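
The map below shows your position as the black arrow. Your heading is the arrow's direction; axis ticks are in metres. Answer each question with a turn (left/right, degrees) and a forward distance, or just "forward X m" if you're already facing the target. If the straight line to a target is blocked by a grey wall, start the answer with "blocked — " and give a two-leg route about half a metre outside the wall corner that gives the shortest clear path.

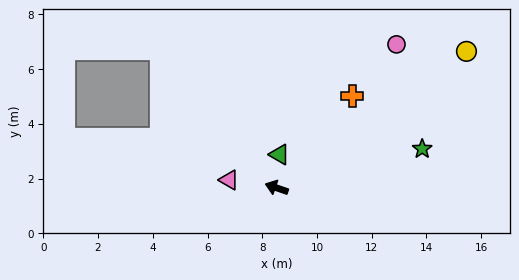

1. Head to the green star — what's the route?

turn right 146°, forward 5.5 m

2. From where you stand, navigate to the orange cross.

turn right 110°, forward 4.4 m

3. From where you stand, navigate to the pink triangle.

turn left 10°, forward 1.8 m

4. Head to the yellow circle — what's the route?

turn right 125°, forward 8.5 m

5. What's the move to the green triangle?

turn right 76°, forward 1.2 m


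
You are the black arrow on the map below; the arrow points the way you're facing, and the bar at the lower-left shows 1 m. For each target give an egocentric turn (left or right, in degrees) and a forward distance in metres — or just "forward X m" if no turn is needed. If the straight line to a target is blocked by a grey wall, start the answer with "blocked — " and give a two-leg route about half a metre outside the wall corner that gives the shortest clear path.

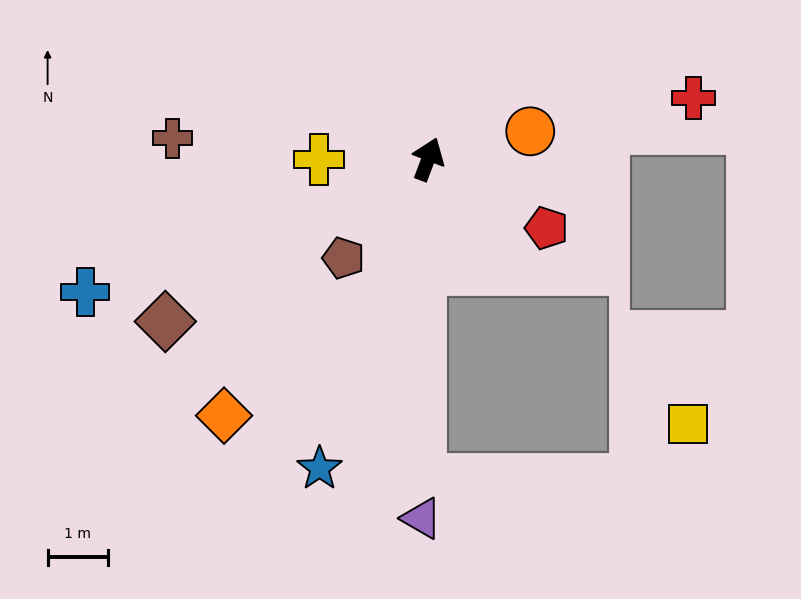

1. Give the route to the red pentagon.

turn right 99°, forward 2.3 m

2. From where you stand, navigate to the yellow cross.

turn left 111°, forward 1.8 m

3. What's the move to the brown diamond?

turn left 142°, forward 5.1 m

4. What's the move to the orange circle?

turn right 54°, forward 1.7 m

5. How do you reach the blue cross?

turn left 132°, forward 6.1 m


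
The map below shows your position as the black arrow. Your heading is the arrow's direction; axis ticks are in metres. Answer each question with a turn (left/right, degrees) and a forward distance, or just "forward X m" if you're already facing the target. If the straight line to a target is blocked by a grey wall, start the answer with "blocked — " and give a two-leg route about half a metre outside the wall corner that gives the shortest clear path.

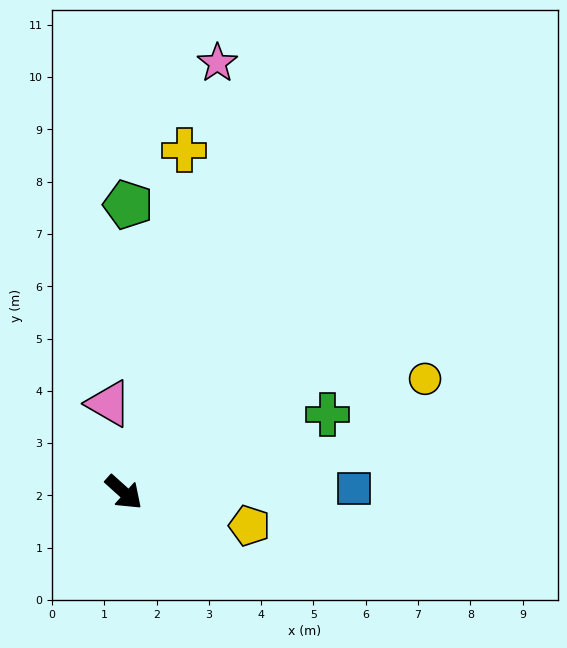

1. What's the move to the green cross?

turn left 63°, forward 4.2 m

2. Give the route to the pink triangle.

turn left 142°, forward 1.7 m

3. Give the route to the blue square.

turn left 43°, forward 4.4 m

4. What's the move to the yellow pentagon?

turn left 27°, forward 2.5 m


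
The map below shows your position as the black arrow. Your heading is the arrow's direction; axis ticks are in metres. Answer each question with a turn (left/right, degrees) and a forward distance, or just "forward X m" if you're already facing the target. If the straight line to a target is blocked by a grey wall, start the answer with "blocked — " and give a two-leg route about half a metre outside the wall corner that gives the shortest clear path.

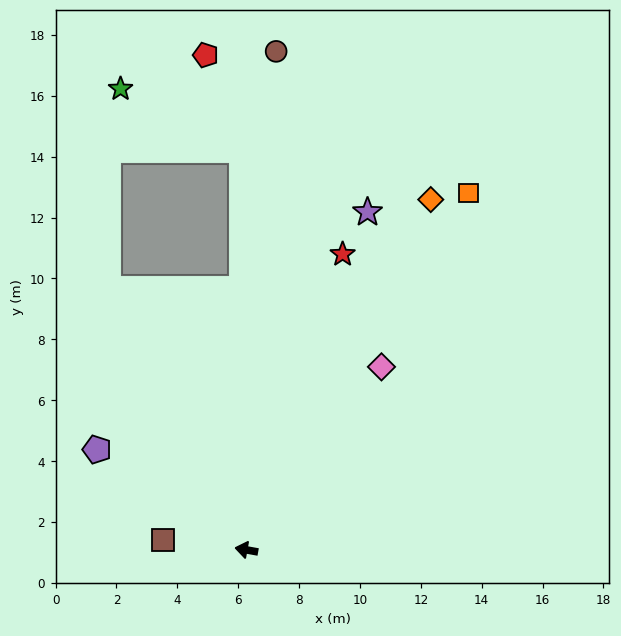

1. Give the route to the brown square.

turn left 4°, forward 2.8 m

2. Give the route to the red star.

turn right 98°, forward 10.2 m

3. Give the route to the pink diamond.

turn right 116°, forward 7.5 m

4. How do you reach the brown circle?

turn right 83°, forward 16.4 m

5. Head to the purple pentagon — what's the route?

turn right 24°, forward 5.9 m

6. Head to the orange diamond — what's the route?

turn right 108°, forward 13.0 m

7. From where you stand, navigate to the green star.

blocked — turn right 79°, forward 13.1 m, then turn left 62°, forward 4.5 m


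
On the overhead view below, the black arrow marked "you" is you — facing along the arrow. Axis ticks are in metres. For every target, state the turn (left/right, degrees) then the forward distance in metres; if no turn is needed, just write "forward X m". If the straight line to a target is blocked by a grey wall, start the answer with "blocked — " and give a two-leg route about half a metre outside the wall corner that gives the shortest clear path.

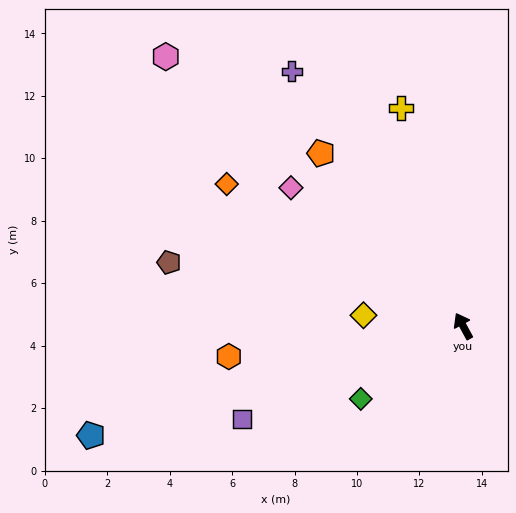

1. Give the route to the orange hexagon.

turn left 69°, forward 7.6 m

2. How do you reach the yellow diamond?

turn left 55°, forward 3.2 m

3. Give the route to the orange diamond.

turn left 30°, forward 8.8 m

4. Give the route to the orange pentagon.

turn left 11°, forward 7.2 m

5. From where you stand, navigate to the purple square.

turn left 84°, forward 7.7 m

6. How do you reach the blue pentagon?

turn left 78°, forward 12.4 m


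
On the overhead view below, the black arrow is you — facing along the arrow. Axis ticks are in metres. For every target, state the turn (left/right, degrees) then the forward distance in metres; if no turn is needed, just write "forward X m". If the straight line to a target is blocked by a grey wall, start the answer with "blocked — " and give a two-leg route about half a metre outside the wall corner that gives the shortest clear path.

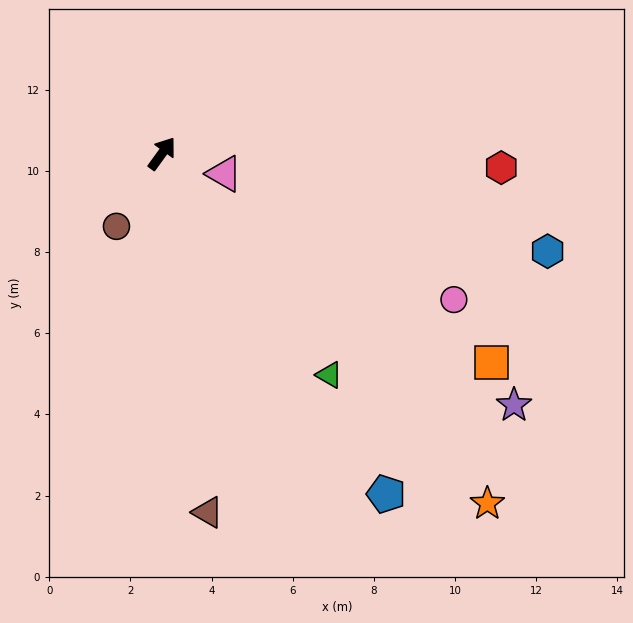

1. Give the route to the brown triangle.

turn right 137°, forward 8.9 m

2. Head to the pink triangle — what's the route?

turn right 72°, forward 1.6 m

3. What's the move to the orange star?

turn right 101°, forward 11.8 m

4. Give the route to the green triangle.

turn right 107°, forward 6.8 m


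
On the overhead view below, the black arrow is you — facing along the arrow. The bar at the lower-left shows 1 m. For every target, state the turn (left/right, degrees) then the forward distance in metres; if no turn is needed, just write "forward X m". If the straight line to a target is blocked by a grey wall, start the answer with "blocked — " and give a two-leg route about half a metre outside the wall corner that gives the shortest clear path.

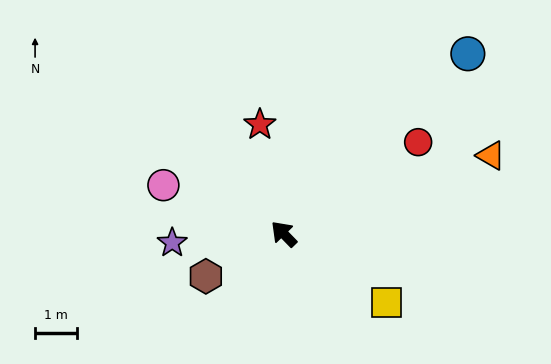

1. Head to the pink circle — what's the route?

turn left 24°, forward 3.1 m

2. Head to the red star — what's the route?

turn right 32°, forward 2.7 m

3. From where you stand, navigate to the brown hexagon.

turn left 74°, forward 2.1 m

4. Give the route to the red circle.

turn right 100°, forward 3.9 m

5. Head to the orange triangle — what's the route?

turn right 114°, forward 5.3 m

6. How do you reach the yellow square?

turn right 168°, forward 2.9 m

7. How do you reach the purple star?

turn left 50°, forward 2.7 m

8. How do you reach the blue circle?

turn right 90°, forward 6.1 m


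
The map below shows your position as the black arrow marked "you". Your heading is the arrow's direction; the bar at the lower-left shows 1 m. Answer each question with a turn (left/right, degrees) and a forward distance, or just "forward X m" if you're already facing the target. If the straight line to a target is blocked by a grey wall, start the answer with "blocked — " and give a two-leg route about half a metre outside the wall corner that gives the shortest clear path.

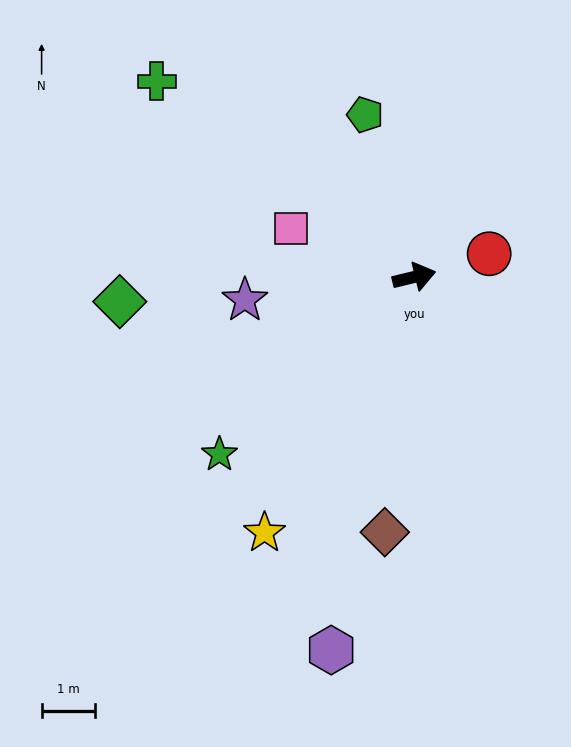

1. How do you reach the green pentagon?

turn left 93°, forward 3.2 m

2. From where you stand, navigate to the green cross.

turn left 129°, forward 6.0 m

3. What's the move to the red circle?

turn left 4°, forward 1.5 m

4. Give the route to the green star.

turn right 151°, forward 4.9 m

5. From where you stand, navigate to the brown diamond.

turn right 110°, forward 4.8 m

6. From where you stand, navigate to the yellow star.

turn right 134°, forward 5.5 m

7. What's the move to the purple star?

turn left 174°, forward 3.2 m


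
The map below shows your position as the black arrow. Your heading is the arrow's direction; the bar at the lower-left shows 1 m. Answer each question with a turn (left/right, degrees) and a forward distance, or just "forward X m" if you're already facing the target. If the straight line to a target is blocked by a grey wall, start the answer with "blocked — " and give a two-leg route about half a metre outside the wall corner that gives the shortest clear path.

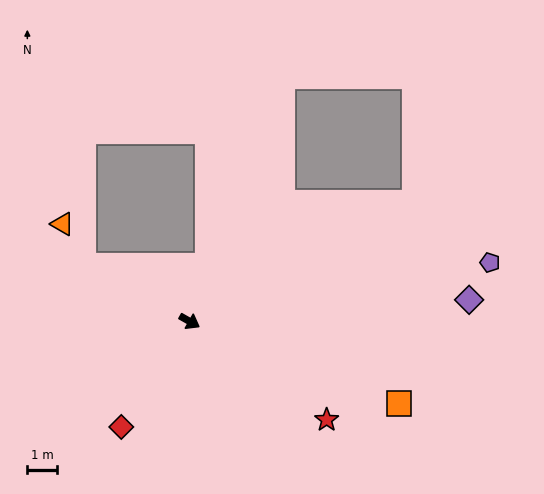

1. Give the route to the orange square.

turn left 8°, forward 7.5 m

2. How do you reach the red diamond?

turn right 93°, forward 4.2 m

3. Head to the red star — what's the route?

turn right 6°, forward 5.7 m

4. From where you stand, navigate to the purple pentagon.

turn left 41°, forward 10.3 m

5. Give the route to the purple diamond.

turn left 34°, forward 9.4 m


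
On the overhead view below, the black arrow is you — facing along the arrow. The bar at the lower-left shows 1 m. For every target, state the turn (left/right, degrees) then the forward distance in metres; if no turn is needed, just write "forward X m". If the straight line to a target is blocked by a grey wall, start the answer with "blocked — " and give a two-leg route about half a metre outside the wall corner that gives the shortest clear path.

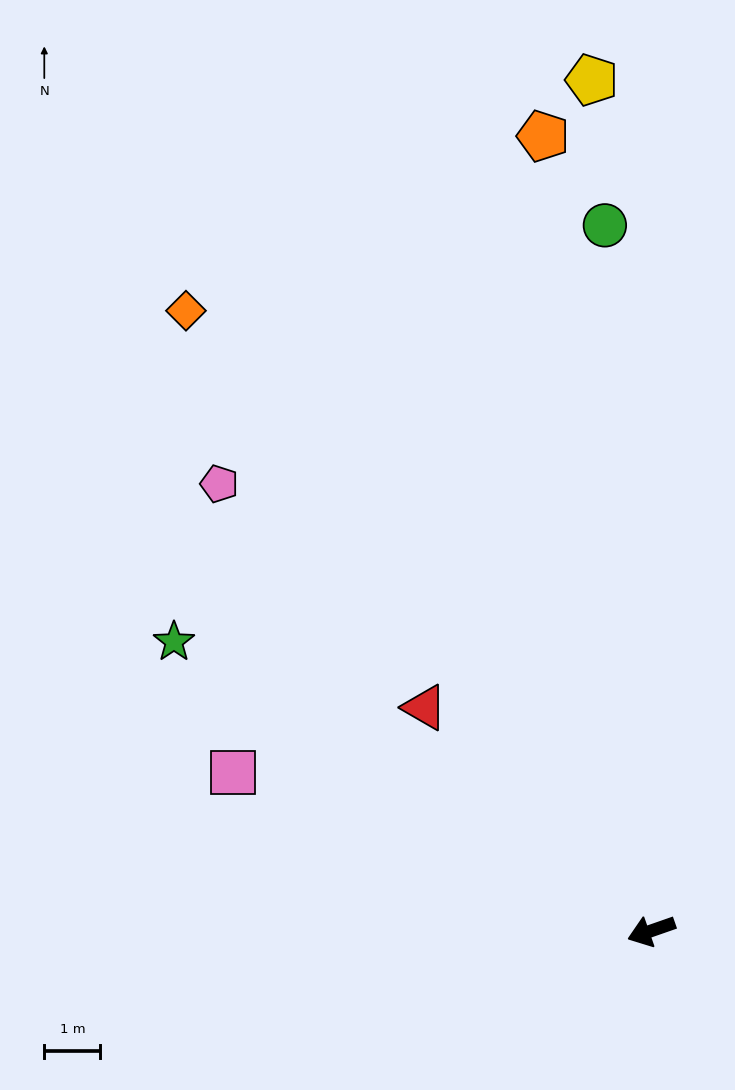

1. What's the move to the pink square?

turn right 40°, forward 8.0 m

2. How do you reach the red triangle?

turn right 64°, forward 5.7 m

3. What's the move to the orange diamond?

turn right 72°, forward 13.8 m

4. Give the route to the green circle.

turn right 105°, forward 12.6 m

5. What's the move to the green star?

turn right 50°, forward 9.9 m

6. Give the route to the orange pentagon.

turn right 101°, forward 14.3 m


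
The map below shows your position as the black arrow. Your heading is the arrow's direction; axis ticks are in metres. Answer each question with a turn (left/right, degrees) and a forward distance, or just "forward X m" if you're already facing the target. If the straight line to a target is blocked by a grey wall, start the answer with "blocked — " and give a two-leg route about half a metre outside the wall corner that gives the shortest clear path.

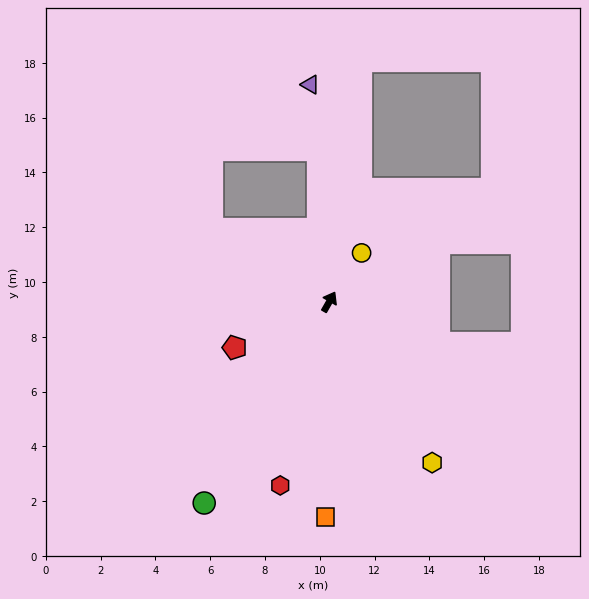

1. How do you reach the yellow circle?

turn right 4°, forward 2.1 m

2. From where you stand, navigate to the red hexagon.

turn right 165°, forward 6.9 m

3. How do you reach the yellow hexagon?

turn right 118°, forward 7.0 m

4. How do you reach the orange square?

turn right 151°, forward 7.9 m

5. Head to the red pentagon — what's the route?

turn left 145°, forward 3.8 m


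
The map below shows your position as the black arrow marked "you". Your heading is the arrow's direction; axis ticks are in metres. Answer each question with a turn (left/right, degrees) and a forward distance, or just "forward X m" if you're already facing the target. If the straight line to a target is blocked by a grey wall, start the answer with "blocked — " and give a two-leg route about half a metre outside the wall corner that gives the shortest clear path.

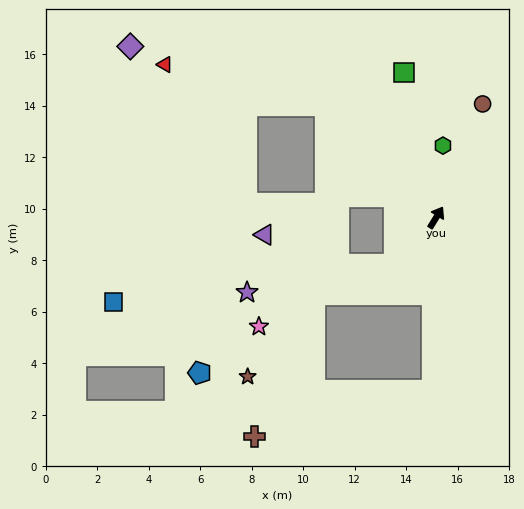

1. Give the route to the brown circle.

turn left 9°, forward 4.8 m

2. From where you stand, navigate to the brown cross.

blocked — turn right 150°, forward 6.7 m, then turn right 74°, forward 7.1 m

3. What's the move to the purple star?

blocked — turn left 170°, forward 2.5 m, then turn right 38°, forward 5.8 m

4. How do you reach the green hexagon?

turn left 26°, forward 2.8 m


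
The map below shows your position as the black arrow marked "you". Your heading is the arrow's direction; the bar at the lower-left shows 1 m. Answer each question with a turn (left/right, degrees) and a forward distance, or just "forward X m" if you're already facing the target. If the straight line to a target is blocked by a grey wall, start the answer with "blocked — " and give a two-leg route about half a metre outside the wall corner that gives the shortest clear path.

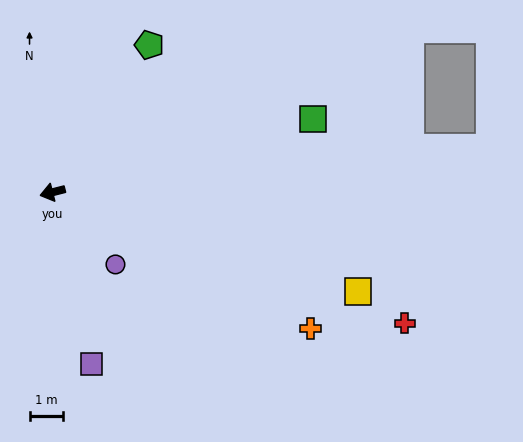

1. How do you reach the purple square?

turn left 88°, forward 5.2 m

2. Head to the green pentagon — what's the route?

turn right 138°, forward 5.2 m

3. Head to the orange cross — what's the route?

turn left 138°, forward 8.6 m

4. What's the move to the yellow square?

turn left 148°, forward 9.5 m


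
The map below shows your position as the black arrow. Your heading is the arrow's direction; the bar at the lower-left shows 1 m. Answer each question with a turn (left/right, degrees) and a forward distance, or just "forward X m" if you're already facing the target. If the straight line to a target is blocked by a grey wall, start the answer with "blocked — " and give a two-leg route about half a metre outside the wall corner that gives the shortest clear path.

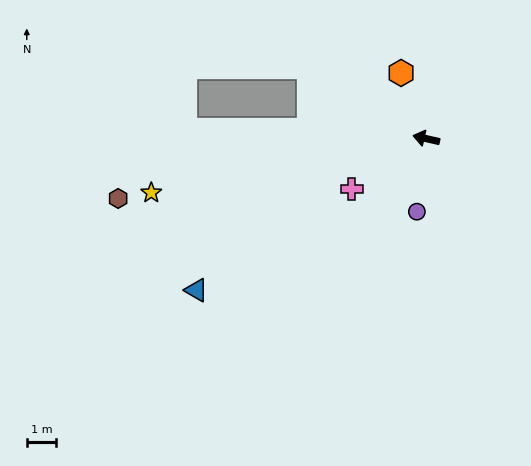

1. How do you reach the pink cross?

turn left 47°, forward 3.0 m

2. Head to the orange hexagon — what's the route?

turn right 56°, forward 2.4 m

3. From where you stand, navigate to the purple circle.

turn left 95°, forward 2.5 m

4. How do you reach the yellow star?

turn left 24°, forward 9.5 m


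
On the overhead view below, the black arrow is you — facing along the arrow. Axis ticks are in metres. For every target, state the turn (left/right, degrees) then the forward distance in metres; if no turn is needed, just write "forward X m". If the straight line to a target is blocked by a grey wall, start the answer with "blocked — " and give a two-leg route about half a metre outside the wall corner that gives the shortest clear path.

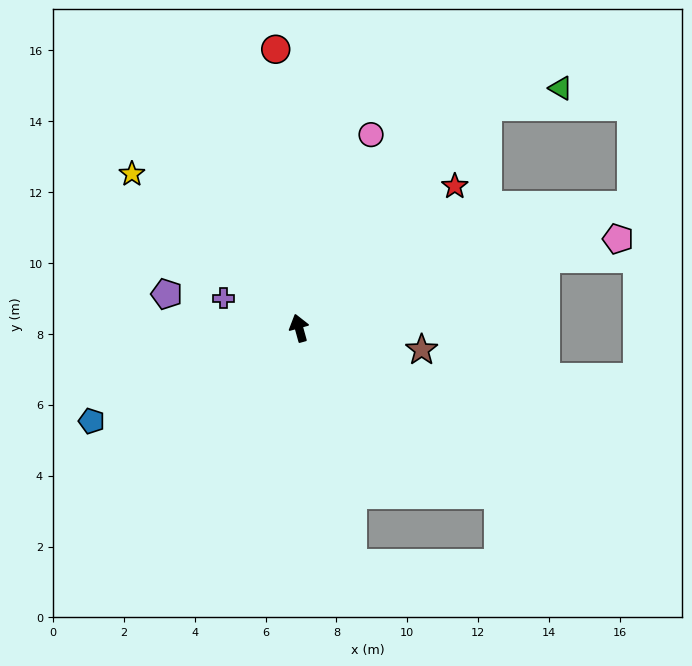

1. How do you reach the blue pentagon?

turn left 99°, forward 6.4 m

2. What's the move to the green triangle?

blocked — turn right 56°, forward 8.2 m, then turn right 36°, forward 2.1 m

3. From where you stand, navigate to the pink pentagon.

turn right 90°, forward 9.3 m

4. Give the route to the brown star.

turn right 116°, forward 3.5 m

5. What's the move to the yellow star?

turn left 32°, forward 6.4 m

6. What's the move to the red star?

turn right 63°, forward 5.9 m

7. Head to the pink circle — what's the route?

turn right 36°, forward 5.8 m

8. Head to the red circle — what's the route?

turn right 11°, forward 7.9 m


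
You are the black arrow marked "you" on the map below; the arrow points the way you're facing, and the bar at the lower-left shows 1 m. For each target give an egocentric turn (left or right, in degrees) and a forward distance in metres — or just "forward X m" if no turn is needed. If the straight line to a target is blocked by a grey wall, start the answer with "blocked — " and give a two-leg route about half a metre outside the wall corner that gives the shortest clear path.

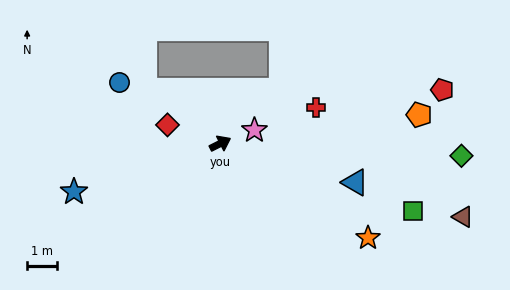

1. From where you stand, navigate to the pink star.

turn right 5°, forward 1.2 m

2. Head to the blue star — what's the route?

turn left 172°, forward 5.2 m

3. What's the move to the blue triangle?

turn right 43°, forward 4.7 m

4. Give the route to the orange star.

turn right 59°, forward 5.9 m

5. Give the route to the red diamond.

turn left 134°, forward 1.9 m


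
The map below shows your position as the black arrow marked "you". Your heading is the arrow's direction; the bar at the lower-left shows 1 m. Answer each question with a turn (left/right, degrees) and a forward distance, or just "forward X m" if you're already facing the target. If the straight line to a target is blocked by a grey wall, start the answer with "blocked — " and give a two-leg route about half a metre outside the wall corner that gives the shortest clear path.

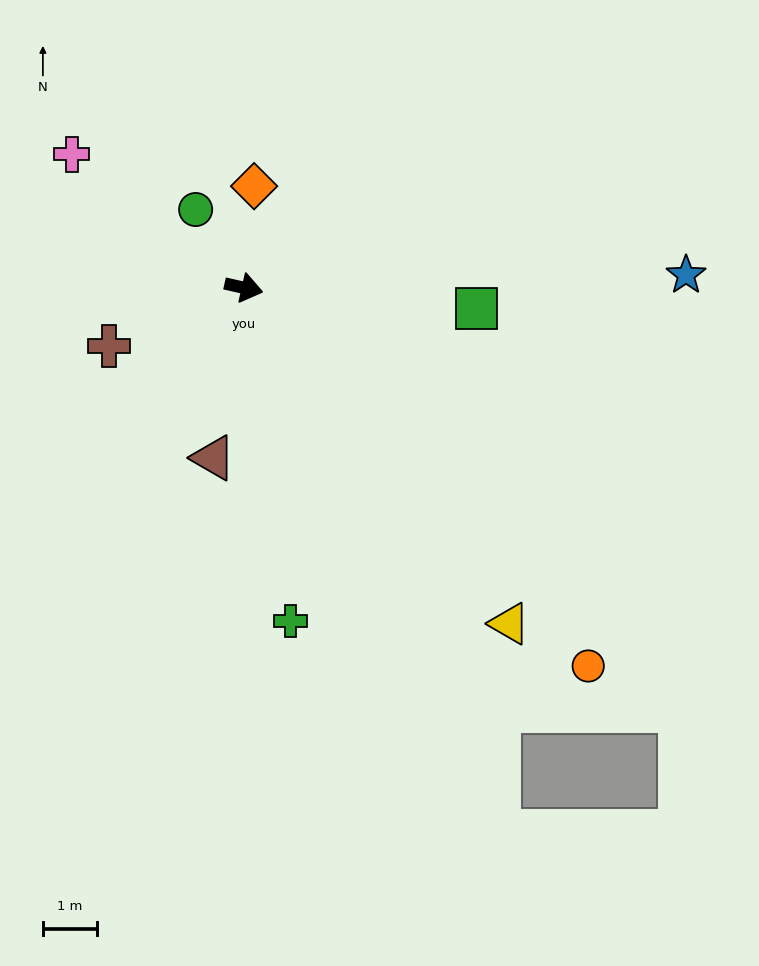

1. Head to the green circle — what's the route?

turn left 134°, forward 1.7 m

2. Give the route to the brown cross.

turn right 144°, forward 2.7 m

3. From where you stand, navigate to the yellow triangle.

turn right 39°, forward 7.9 m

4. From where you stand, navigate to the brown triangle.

turn right 87°, forward 3.2 m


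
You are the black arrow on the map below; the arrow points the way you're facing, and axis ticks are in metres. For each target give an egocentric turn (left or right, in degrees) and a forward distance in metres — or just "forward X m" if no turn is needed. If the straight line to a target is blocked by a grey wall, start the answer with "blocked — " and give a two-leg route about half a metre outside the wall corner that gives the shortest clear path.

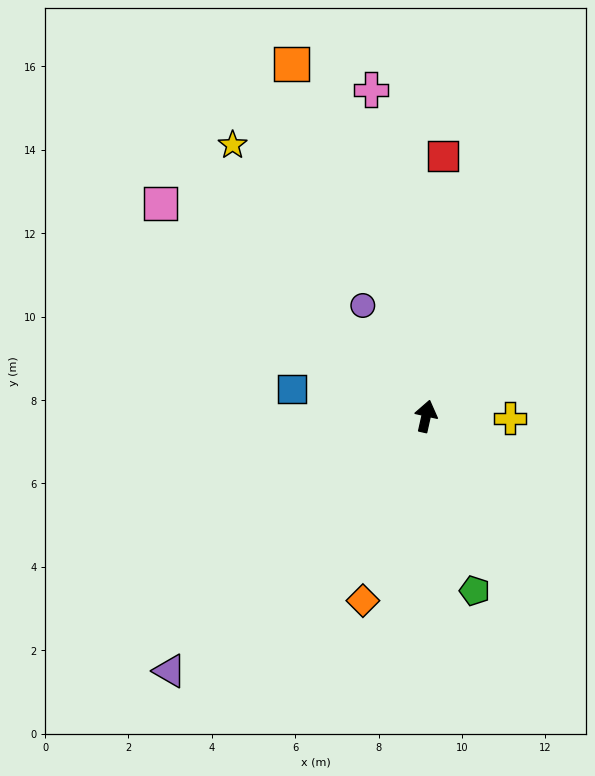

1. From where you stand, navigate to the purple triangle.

turn left 147°, forward 8.7 m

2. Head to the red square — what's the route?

turn left 9°, forward 6.3 m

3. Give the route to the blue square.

turn left 91°, forward 3.3 m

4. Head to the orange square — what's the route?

turn left 33°, forward 9.0 m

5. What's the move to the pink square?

turn left 64°, forward 8.2 m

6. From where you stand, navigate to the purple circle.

turn left 42°, forward 3.1 m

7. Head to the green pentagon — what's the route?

turn right 152°, forward 4.3 m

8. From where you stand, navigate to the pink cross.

turn left 22°, forward 7.9 m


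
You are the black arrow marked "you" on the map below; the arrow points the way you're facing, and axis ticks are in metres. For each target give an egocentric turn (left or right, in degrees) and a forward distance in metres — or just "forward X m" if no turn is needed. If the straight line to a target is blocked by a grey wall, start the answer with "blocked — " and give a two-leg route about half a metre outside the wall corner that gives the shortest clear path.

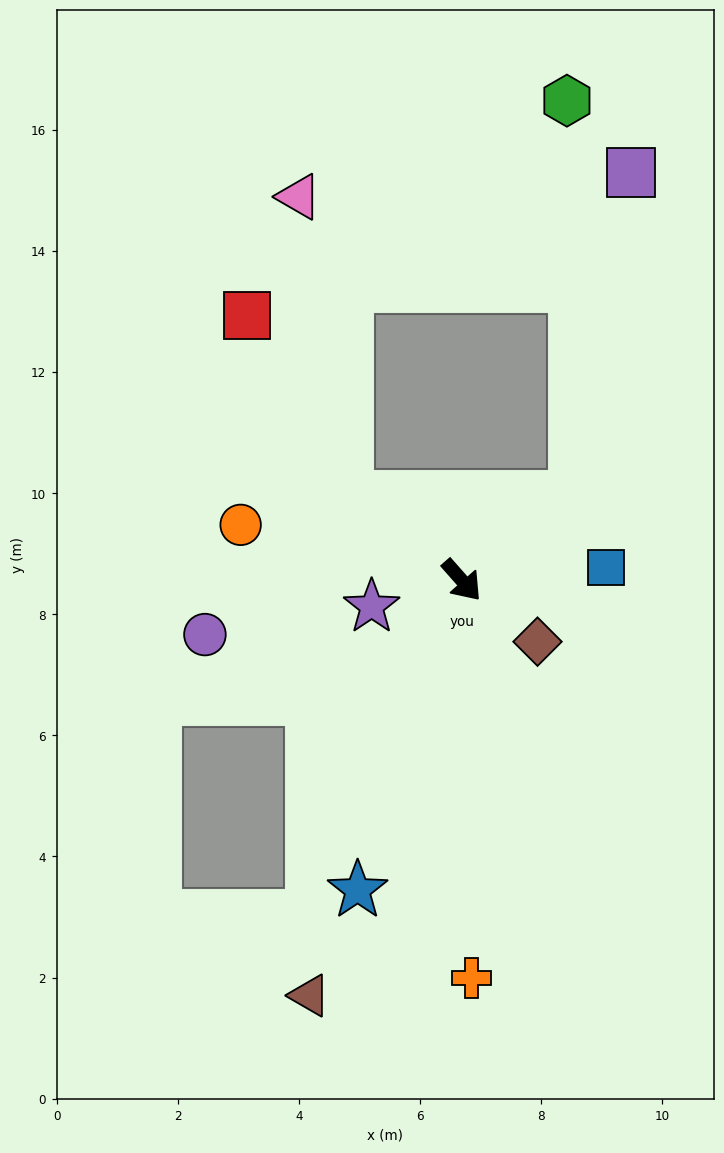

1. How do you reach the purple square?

blocked — turn left 85°, forward 2.3 m, then turn left 44°, forward 5.4 m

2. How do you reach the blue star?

turn right 60°, forward 5.4 m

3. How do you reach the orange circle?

turn right 146°, forward 3.8 m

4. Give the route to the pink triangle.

blocked — turn right 168°, forward 2.3 m, then turn right 44°, forward 5.0 m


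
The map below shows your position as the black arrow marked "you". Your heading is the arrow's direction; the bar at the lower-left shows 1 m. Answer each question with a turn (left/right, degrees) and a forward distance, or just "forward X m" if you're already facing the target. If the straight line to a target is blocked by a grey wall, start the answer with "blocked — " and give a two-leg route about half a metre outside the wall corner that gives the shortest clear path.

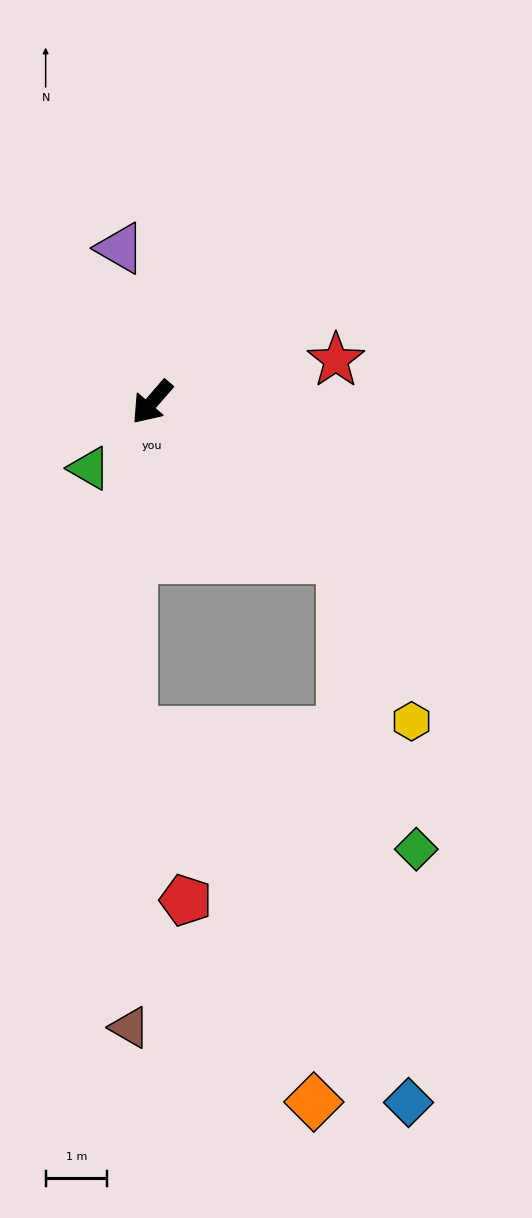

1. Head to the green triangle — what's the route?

turn right 3°, forward 1.5 m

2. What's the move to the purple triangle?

turn right 127°, forward 2.6 m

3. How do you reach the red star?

turn left 144°, forward 3.1 m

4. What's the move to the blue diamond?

blocked — turn left 92°, forward 4.0 m, then turn right 44°, forward 9.0 m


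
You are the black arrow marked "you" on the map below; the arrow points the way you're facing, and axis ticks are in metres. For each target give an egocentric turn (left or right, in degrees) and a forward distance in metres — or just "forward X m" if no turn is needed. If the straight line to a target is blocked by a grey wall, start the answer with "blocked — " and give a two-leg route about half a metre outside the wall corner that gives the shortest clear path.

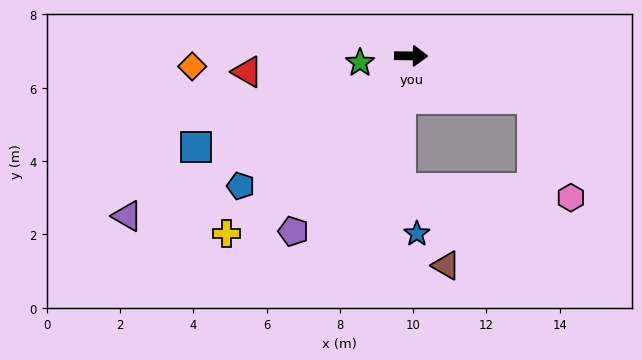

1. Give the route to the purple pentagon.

turn right 123°, forward 5.8 m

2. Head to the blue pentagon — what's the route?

turn right 142°, forward 5.9 m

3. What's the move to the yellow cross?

turn right 135°, forward 7.0 m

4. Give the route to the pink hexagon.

blocked — turn right 19°, forward 3.5 m, then turn right 49°, forward 2.9 m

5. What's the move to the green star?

turn right 172°, forward 1.4 m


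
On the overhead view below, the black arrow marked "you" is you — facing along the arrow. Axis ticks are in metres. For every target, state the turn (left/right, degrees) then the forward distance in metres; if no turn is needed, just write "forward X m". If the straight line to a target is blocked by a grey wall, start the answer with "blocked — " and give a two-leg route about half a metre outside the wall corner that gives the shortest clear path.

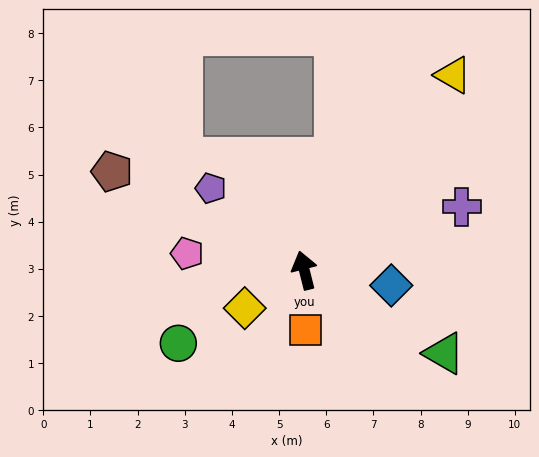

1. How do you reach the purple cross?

turn right 82°, forward 3.6 m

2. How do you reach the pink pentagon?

turn left 68°, forward 2.5 m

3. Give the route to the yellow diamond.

turn left 108°, forward 1.5 m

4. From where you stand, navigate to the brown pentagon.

turn left 49°, forward 4.6 m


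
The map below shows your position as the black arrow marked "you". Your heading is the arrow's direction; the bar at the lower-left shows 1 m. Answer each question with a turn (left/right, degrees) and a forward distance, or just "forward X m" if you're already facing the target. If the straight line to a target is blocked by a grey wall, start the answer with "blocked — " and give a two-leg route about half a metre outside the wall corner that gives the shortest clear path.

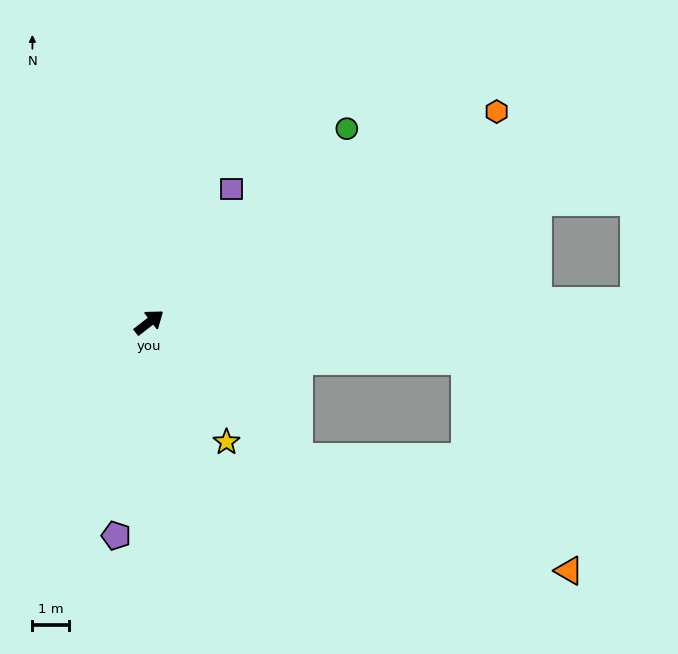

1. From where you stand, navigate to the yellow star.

turn right 95°, forward 3.9 m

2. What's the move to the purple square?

turn left 20°, forward 4.3 m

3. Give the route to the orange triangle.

blocked — turn right 80°, forward 5.5 m, then turn left 20°, forward 8.1 m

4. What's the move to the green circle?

turn left 7°, forward 7.6 m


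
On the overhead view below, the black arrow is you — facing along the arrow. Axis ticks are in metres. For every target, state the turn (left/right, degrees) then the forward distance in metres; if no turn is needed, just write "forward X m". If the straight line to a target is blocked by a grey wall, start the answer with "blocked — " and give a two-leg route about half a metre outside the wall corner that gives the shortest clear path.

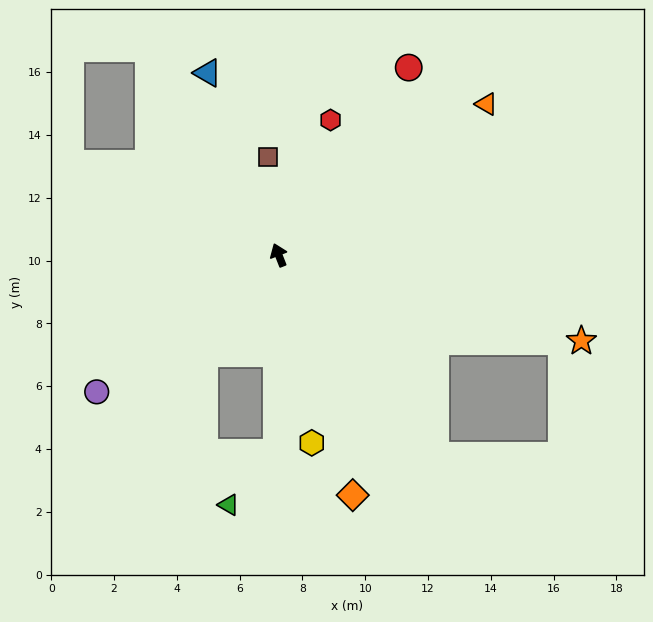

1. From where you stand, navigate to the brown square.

turn right 15°, forward 3.2 m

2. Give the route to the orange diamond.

turn left 176°, forward 8.0 m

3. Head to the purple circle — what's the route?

turn left 105°, forward 7.3 m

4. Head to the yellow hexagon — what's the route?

turn left 169°, forward 6.1 m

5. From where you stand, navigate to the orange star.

turn right 127°, forward 10.0 m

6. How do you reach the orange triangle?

turn right 75°, forward 8.2 m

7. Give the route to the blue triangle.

forward 6.2 m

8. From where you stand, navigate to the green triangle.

blocked — turn left 158°, forward 6.3 m, then turn right 41°, forward 2.2 m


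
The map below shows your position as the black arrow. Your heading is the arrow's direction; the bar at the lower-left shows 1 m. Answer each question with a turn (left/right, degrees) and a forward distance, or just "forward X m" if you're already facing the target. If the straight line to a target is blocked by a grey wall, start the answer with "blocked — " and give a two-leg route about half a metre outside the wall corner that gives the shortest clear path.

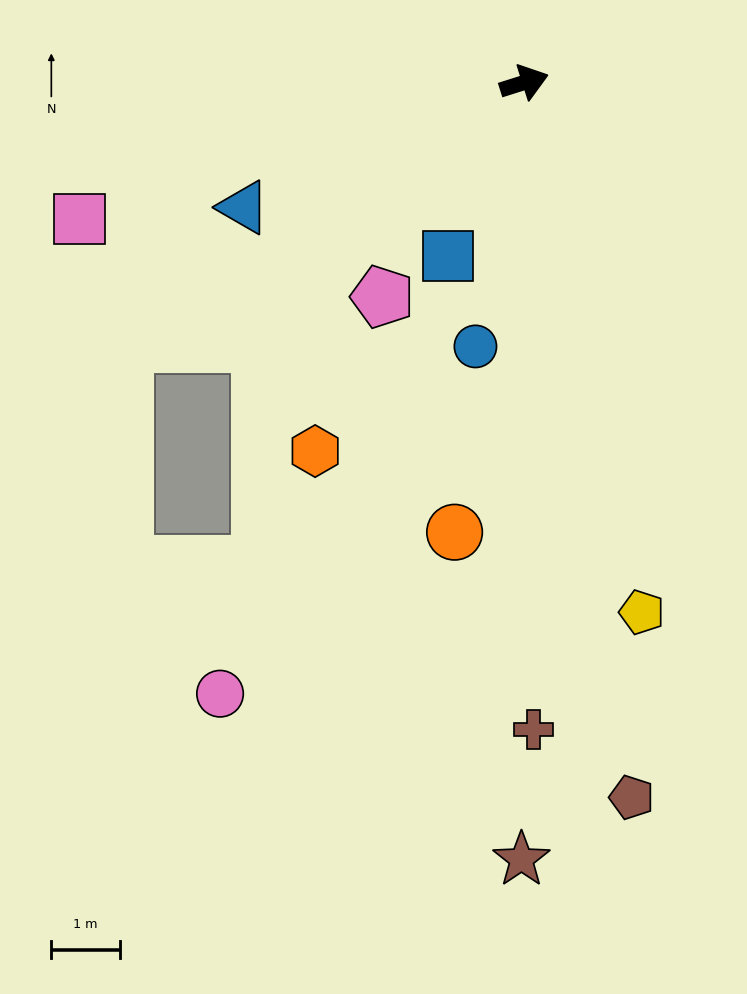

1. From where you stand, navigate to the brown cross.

turn right 107°, forward 9.4 m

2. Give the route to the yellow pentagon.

turn right 95°, forward 7.9 m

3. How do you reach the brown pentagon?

turn right 99°, forward 10.5 m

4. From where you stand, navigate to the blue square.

turn right 131°, forward 2.8 m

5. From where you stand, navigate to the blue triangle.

turn right 174°, forward 4.5 m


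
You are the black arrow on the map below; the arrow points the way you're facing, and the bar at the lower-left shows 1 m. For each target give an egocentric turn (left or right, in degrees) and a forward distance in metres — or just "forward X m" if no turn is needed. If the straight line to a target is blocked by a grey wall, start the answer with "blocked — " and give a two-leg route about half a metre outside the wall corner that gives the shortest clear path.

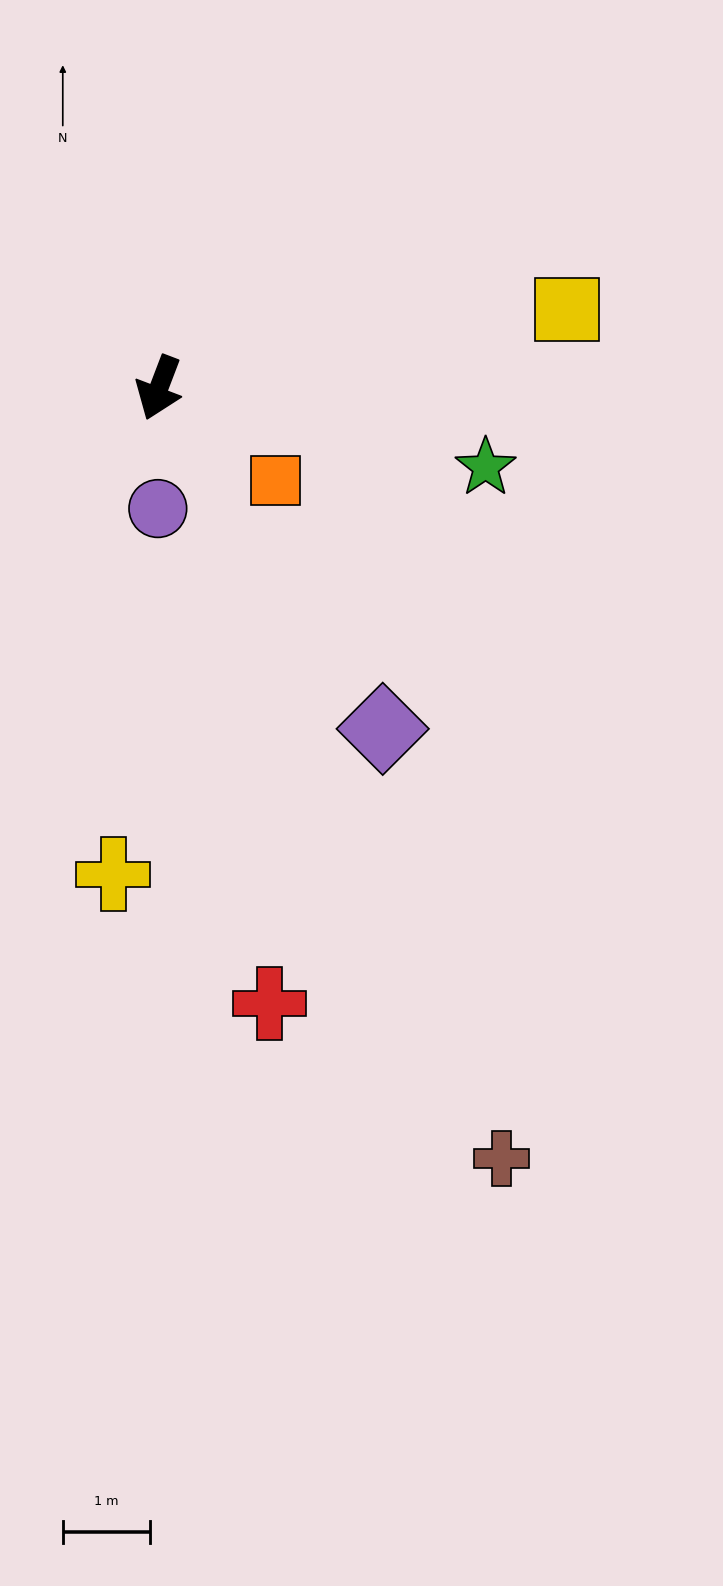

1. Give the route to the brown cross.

turn left 45°, forward 9.6 m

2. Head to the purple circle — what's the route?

turn left 20°, forward 1.4 m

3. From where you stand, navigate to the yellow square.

turn left 122°, forward 4.7 m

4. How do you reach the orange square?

turn left 73°, forward 1.7 m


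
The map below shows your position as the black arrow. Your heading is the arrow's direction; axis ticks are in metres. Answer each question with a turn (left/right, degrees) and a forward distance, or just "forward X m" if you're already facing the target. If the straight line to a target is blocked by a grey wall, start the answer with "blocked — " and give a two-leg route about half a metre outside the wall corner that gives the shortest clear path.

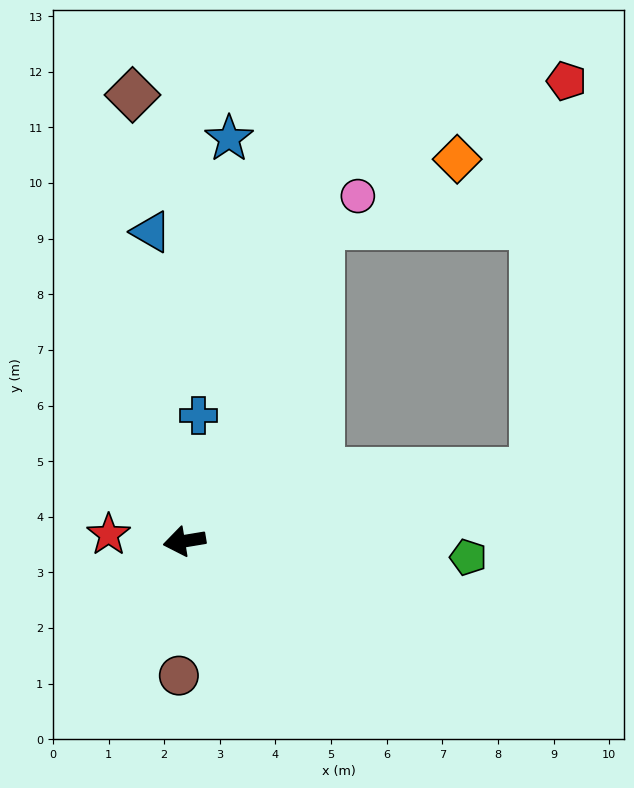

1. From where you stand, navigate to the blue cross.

turn right 106°, forward 2.3 m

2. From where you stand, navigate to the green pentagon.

turn left 167°, forward 5.1 m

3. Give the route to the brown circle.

turn left 78°, forward 2.4 m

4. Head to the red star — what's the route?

turn right 14°, forward 1.4 m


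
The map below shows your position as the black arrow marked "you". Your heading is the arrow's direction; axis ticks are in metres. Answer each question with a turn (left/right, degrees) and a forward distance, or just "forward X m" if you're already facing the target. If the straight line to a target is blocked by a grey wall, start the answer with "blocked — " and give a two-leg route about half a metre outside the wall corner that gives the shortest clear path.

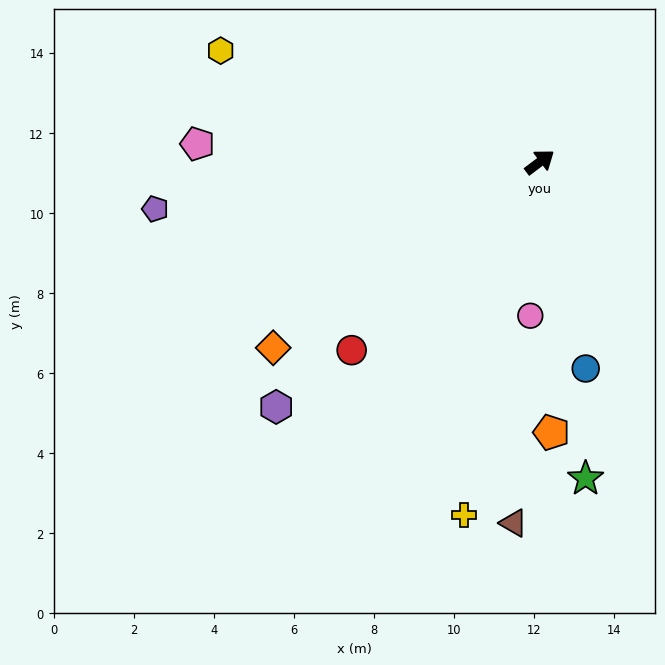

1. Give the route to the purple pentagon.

turn left 150°, forward 9.7 m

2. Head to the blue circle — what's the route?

turn right 114°, forward 5.3 m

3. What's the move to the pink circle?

turn right 131°, forward 3.8 m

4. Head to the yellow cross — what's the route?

turn right 139°, forward 9.0 m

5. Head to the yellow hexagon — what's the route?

turn left 124°, forward 8.4 m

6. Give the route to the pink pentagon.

turn left 140°, forward 8.6 m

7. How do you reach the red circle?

turn right 172°, forward 6.7 m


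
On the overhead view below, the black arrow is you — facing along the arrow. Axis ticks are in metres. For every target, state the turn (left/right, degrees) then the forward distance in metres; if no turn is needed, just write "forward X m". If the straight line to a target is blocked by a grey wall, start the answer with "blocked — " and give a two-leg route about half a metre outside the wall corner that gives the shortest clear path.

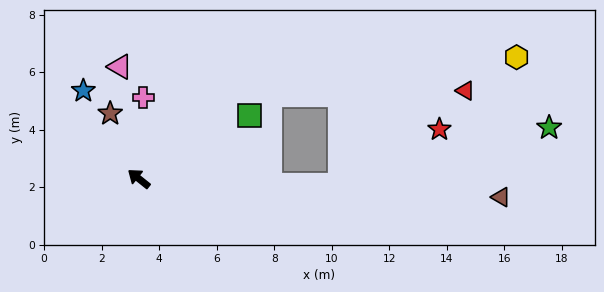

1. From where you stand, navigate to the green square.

turn right 112°, forward 4.4 m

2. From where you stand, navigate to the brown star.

turn right 28°, forward 2.5 m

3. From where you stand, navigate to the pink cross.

turn right 54°, forward 2.8 m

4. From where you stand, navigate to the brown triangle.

turn right 144°, forward 12.6 m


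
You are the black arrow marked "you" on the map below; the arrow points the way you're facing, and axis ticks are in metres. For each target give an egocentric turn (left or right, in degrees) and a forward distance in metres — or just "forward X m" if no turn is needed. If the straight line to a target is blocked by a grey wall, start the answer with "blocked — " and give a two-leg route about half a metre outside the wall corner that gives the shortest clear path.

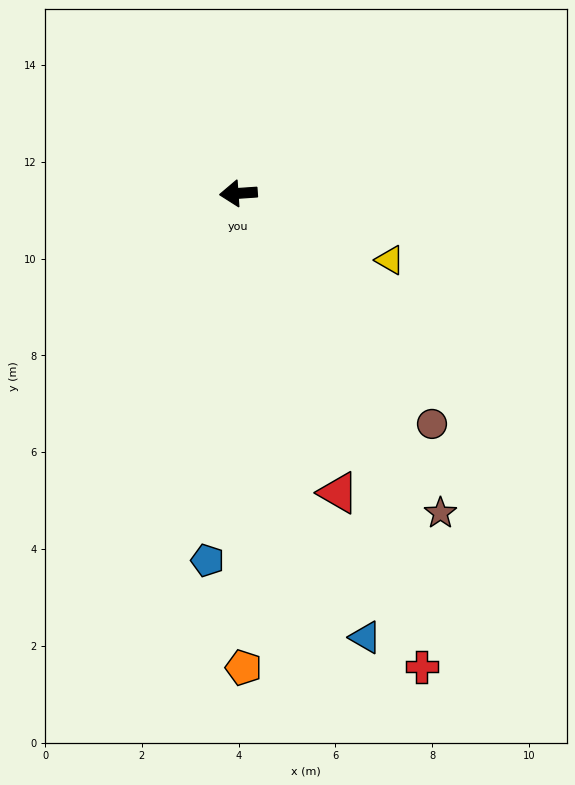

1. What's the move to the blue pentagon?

turn left 81°, forward 7.6 m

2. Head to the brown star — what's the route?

turn left 118°, forward 7.8 m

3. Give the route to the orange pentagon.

turn left 87°, forward 9.8 m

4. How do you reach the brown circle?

turn left 126°, forward 6.2 m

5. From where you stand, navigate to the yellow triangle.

turn left 152°, forward 3.4 m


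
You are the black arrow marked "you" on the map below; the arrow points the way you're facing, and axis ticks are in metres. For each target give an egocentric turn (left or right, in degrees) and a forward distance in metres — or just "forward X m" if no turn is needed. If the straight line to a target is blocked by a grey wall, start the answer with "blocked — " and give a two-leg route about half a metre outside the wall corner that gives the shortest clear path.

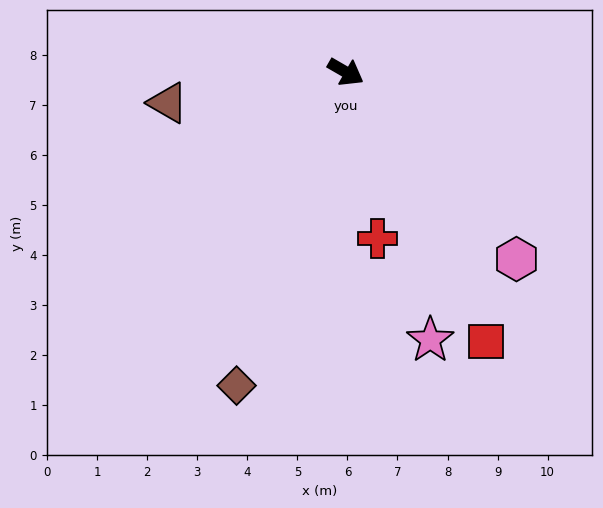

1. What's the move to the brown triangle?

turn right 140°, forward 3.6 m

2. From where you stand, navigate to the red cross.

turn right 49°, forward 3.4 m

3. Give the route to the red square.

turn right 33°, forward 6.1 m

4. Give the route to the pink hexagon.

turn right 18°, forward 5.1 m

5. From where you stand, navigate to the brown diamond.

turn right 79°, forward 6.6 m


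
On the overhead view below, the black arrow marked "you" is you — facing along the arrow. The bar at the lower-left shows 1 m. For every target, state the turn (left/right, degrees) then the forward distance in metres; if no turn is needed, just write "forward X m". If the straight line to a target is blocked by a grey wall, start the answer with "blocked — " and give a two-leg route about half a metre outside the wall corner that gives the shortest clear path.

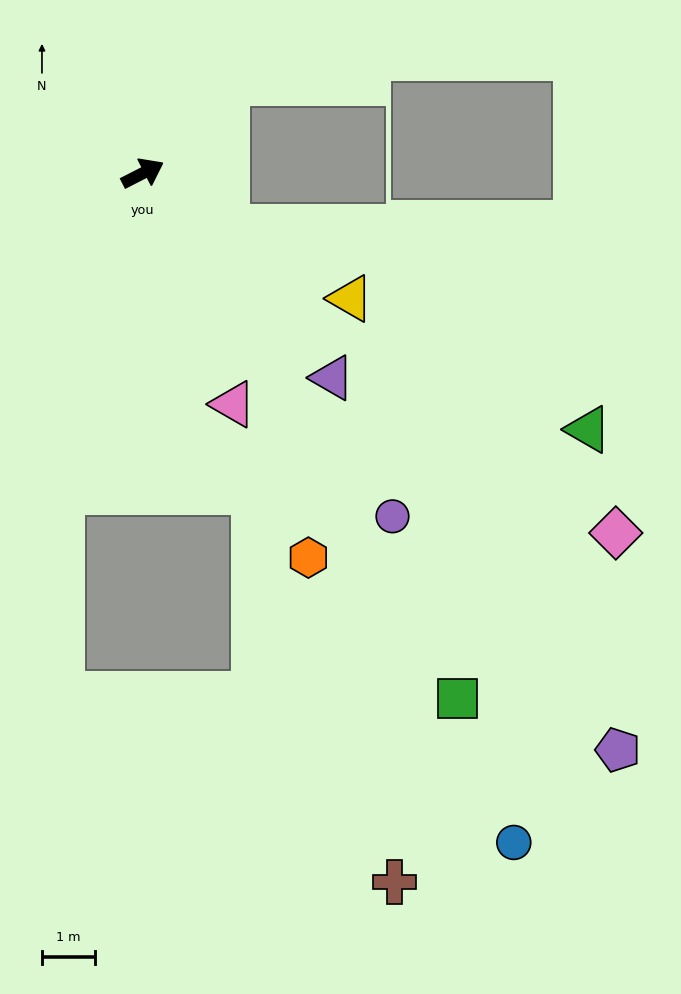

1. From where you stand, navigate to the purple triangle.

turn right 74°, forward 5.3 m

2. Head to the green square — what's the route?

turn right 86°, forward 11.6 m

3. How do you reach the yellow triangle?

turn right 58°, forward 4.6 m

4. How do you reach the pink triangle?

turn right 96°, forward 4.7 m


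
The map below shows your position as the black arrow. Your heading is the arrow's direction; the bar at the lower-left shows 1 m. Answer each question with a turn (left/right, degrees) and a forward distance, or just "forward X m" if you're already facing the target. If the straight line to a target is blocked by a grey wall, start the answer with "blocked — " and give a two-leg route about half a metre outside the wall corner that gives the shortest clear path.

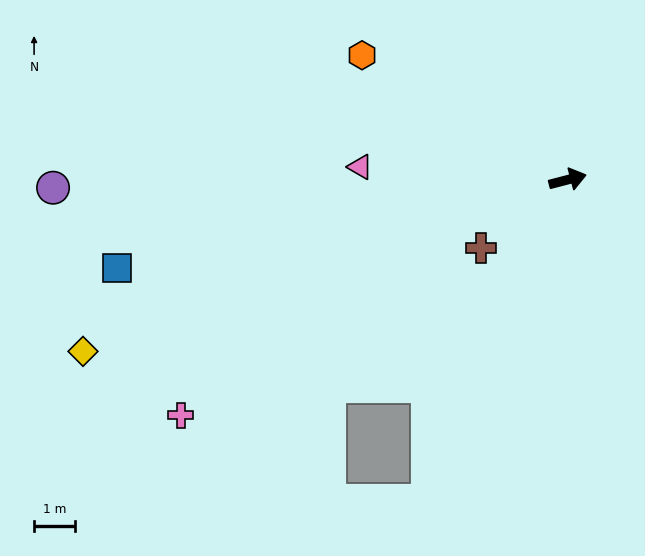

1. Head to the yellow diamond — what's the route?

turn right 175°, forward 12.6 m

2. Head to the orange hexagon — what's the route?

turn left 134°, forward 5.9 m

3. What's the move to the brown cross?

turn right 156°, forward 2.7 m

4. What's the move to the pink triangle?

turn left 162°, forward 5.1 m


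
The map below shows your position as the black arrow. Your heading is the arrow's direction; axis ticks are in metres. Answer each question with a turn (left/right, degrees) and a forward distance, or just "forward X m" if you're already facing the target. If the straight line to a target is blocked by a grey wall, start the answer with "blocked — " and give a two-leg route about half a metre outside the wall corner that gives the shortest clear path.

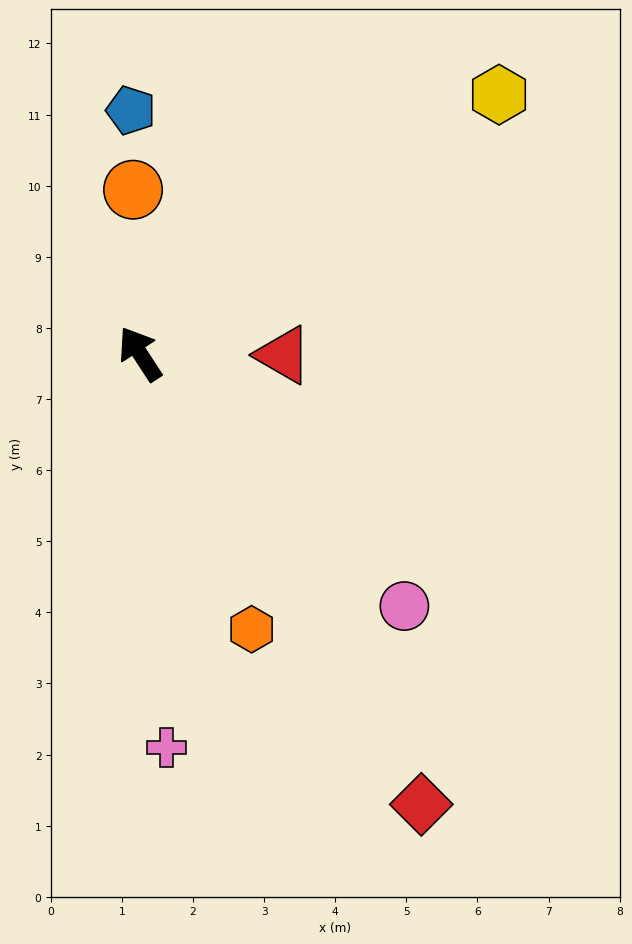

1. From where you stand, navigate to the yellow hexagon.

turn right 87°, forward 6.2 m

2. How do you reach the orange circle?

turn right 31°, forward 2.3 m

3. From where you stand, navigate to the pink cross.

turn left 151°, forward 5.5 m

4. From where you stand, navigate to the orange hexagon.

turn left 169°, forward 4.2 m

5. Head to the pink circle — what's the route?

turn right 167°, forward 5.1 m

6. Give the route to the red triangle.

turn right 124°, forward 2.0 m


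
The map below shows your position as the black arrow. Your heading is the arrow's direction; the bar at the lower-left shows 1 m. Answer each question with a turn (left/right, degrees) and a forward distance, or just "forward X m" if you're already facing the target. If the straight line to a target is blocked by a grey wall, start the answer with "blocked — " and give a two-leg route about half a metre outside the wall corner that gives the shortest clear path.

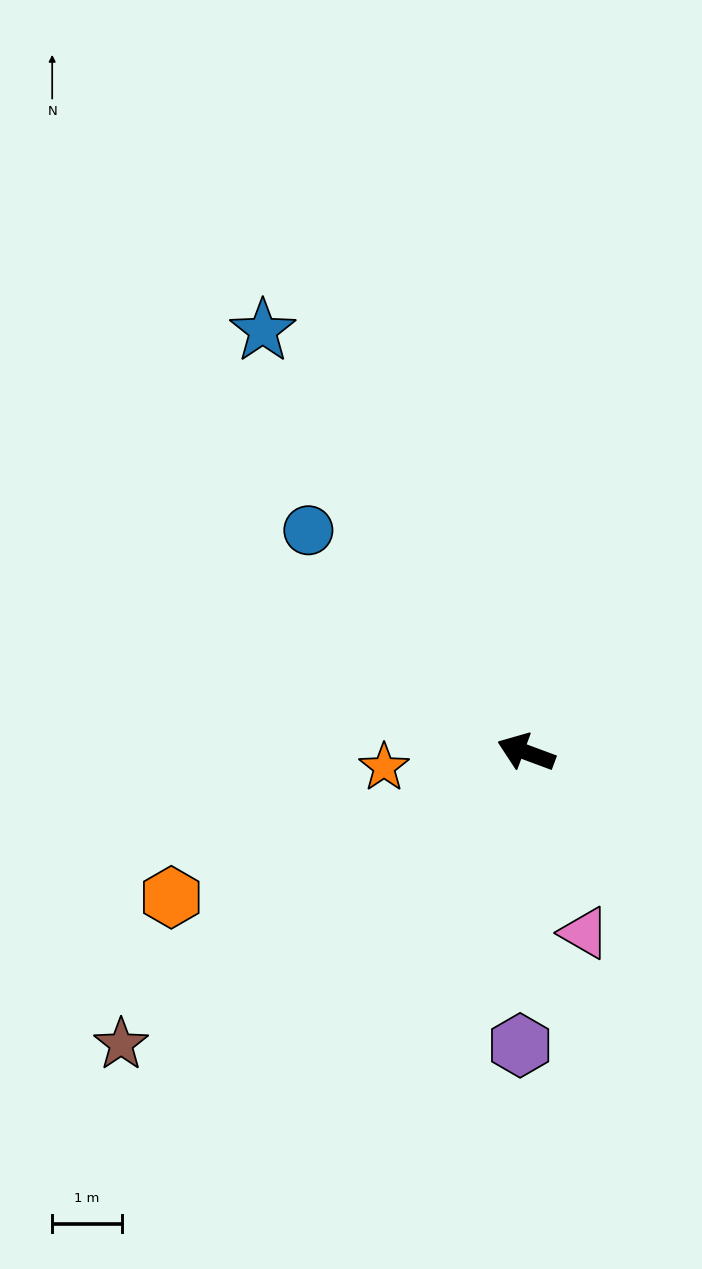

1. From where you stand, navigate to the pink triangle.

turn left 128°, forward 2.7 m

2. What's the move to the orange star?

turn left 26°, forward 2.1 m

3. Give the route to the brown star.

turn left 56°, forward 7.2 m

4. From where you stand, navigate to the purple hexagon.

turn left 109°, forward 4.2 m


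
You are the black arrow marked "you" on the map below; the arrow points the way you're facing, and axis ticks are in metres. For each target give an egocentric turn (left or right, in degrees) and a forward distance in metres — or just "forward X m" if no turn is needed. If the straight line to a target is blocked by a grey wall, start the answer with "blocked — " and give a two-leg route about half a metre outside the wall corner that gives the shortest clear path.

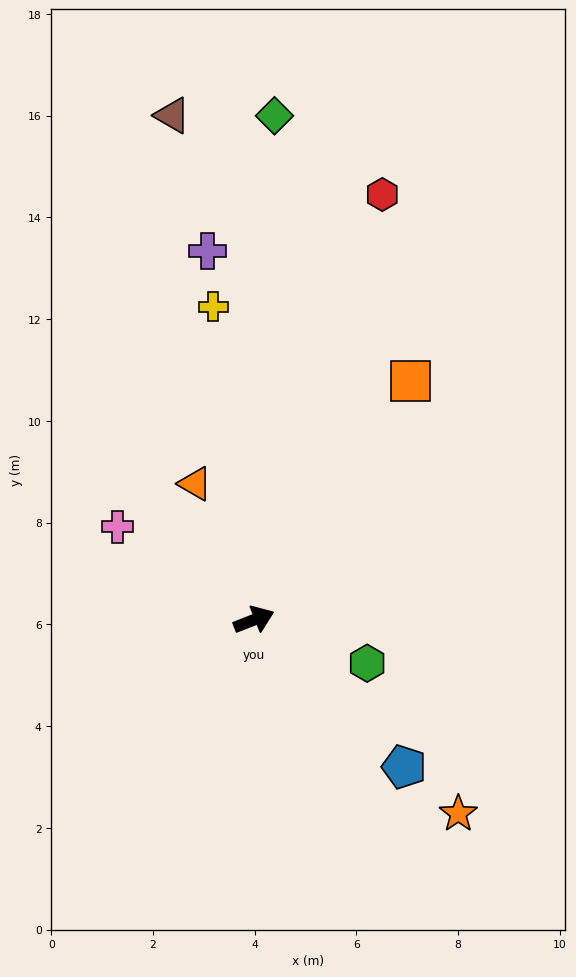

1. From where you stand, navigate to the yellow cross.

turn left 76°, forward 6.2 m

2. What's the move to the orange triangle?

turn left 92°, forward 2.9 m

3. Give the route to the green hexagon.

turn right 42°, forward 2.4 m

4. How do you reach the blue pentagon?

turn right 66°, forward 4.1 m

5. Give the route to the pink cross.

turn left 124°, forward 3.2 m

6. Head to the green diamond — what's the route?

turn left 66°, forward 9.9 m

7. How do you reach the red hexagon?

turn left 52°, forward 8.7 m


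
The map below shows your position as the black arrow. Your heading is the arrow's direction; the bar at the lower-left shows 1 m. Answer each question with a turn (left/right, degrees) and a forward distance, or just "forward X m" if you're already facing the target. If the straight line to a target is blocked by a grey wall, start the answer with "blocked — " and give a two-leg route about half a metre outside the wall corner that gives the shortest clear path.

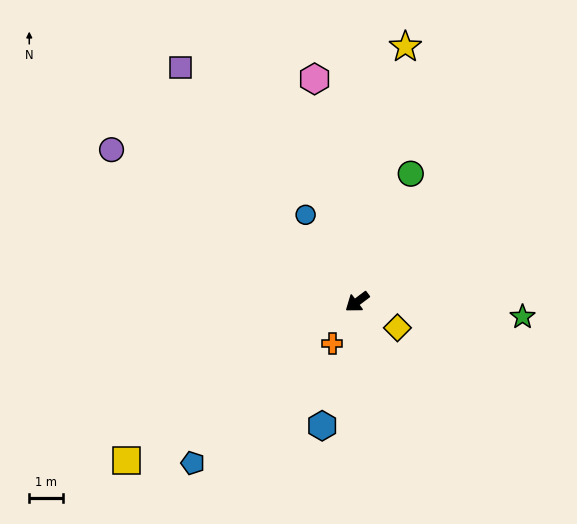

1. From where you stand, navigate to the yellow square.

turn right 2°, forward 8.4 m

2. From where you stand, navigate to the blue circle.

turn right 96°, forward 3.0 m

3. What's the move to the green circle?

turn right 150°, forward 4.2 m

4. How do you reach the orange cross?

turn left 22°, forward 1.5 m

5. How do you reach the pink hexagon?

turn right 116°, forward 6.8 m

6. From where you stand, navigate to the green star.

turn left 138°, forward 5.0 m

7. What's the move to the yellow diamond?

turn left 110°, forward 1.4 m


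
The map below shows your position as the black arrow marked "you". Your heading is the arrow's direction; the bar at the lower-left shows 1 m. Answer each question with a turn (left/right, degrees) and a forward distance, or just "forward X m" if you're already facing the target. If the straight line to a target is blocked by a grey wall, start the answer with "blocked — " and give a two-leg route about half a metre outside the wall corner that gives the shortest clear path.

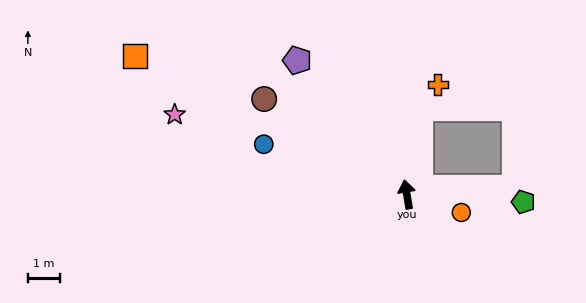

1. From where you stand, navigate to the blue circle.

turn left 61°, forward 4.8 m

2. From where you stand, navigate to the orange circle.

turn right 118°, forward 1.8 m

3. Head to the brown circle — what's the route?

turn left 47°, forward 5.4 m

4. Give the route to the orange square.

turn left 54°, forward 9.6 m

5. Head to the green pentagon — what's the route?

turn right 103°, forward 3.7 m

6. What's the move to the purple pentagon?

turn left 30°, forward 5.5 m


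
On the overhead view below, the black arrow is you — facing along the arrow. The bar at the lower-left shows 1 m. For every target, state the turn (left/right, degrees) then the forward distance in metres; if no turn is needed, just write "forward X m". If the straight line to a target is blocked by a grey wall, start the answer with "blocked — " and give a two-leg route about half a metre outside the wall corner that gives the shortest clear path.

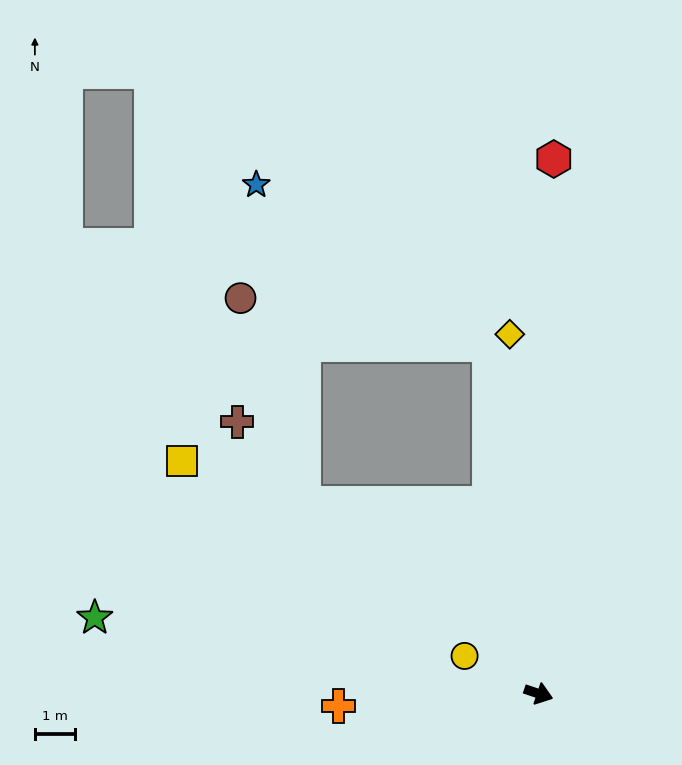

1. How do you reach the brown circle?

blocked — turn left 117°, forward 8.8 m, then turn left 71°, forward 6.3 m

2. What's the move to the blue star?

blocked — turn left 117°, forward 8.8 m, then turn left 47°, forward 7.0 m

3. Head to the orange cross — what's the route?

turn right 158°, forward 5.0 m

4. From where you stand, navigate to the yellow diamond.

turn left 113°, forward 9.0 m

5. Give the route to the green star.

turn right 171°, forward 11.2 m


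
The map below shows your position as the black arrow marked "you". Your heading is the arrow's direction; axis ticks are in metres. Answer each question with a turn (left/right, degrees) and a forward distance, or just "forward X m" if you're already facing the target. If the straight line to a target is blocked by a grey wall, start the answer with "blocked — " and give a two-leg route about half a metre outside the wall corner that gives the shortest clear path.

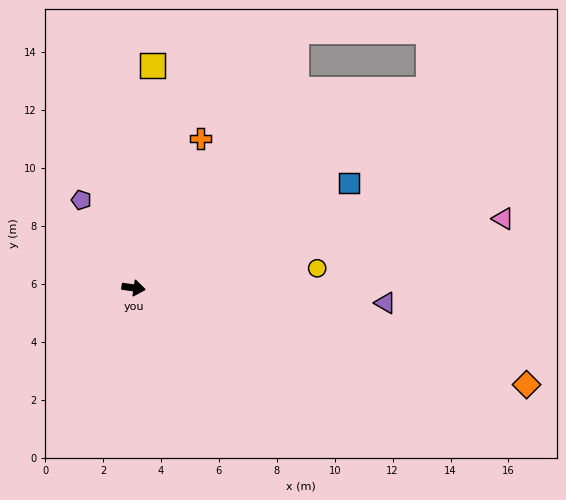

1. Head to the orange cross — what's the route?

turn left 74°, forward 5.7 m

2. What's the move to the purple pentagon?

turn left 129°, forward 3.5 m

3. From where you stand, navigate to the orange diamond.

turn right 6°, forward 14.0 m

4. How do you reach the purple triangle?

turn left 5°, forward 8.7 m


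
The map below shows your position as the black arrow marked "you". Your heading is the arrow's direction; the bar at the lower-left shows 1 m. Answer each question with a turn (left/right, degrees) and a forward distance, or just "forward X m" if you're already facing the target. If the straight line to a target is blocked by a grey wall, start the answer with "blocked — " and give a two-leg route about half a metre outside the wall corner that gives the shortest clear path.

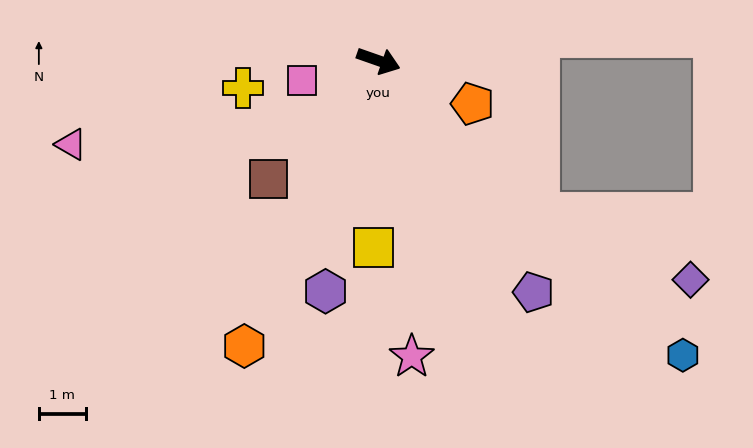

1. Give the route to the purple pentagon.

turn right 37°, forward 6.0 m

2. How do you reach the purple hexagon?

turn right 84°, forward 5.1 m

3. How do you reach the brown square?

turn right 114°, forward 3.5 m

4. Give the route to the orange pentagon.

turn right 5°, forward 2.2 m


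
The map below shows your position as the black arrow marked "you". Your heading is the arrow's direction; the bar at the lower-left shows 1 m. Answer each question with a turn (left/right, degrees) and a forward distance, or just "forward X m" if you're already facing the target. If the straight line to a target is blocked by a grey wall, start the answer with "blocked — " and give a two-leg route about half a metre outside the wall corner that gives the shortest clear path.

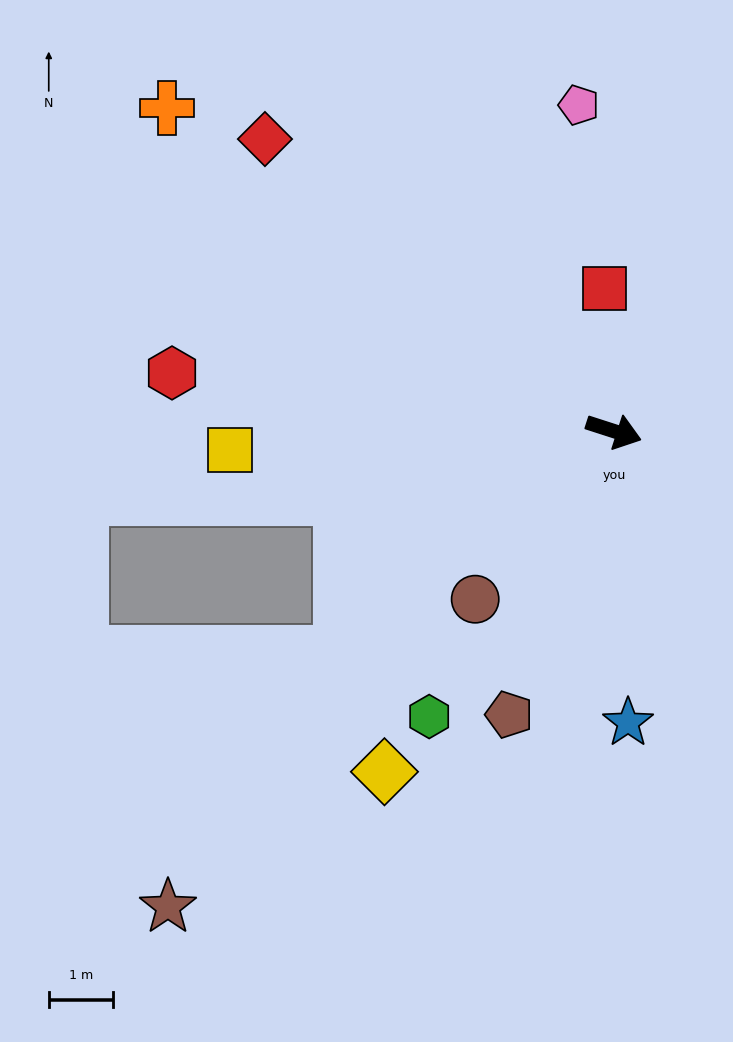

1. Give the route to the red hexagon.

turn right 170°, forward 6.9 m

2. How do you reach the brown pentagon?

turn right 92°, forward 4.7 m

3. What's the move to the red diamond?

turn left 158°, forward 7.1 m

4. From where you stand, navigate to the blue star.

turn right 69°, forward 4.5 m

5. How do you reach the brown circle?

turn right 112°, forward 3.4 m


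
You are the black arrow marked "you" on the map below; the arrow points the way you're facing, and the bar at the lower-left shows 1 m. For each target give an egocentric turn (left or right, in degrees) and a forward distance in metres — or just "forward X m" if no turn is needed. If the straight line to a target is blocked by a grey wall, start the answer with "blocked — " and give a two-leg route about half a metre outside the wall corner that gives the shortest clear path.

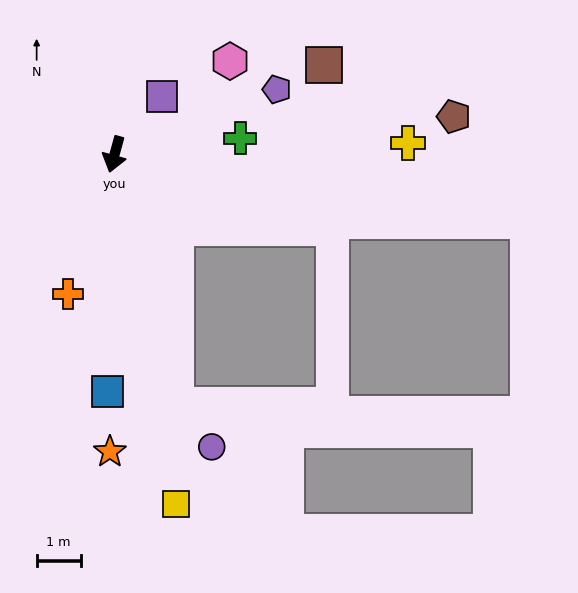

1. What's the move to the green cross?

turn left 113°, forward 2.9 m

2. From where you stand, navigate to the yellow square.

turn left 25°, forward 8.0 m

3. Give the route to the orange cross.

turn right 3°, forward 3.3 m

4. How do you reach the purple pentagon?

turn left 127°, forward 4.0 m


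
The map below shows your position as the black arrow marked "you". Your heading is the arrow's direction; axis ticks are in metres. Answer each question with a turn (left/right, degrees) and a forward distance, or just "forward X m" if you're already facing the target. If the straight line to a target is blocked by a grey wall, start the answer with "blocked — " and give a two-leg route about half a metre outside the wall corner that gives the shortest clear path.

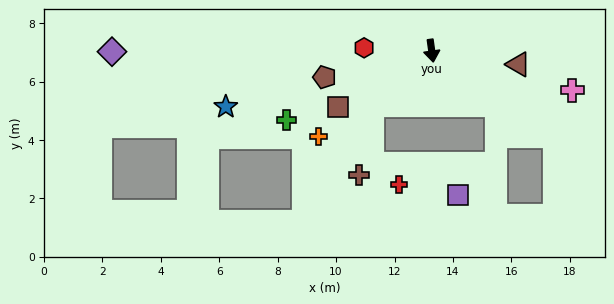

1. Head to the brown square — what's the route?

turn right 67°, forward 3.7 m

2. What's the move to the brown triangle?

turn left 73°, forward 3.0 m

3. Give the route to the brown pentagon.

turn right 84°, forward 3.8 m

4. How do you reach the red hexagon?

turn right 100°, forward 2.3 m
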